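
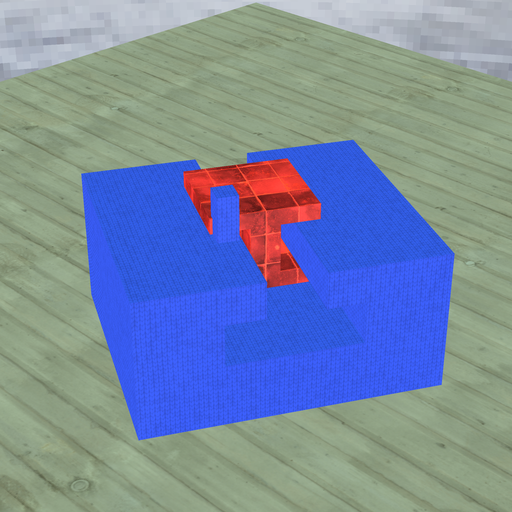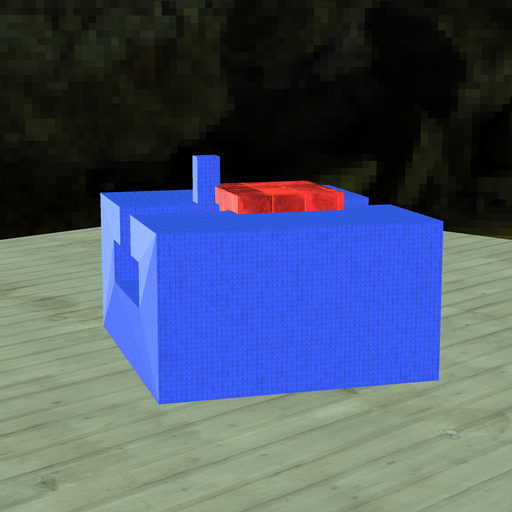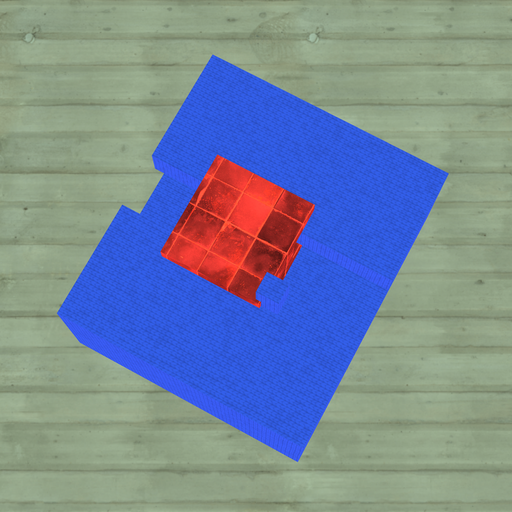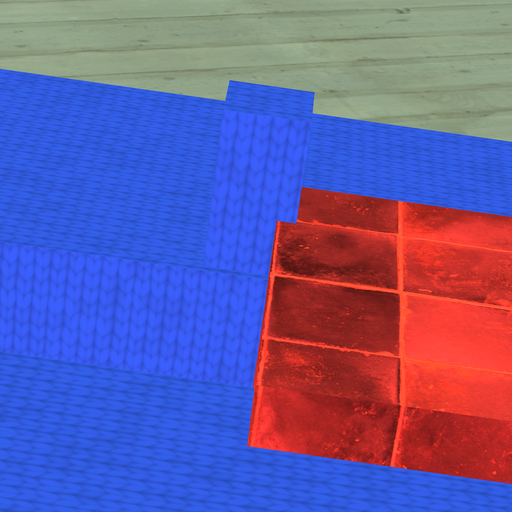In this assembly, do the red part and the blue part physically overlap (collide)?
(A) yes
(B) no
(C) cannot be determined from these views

(A) yes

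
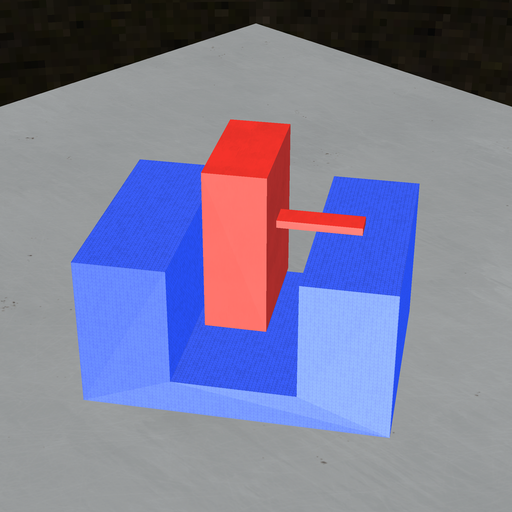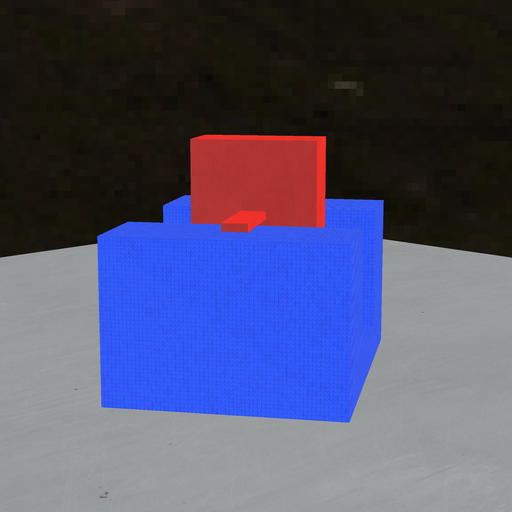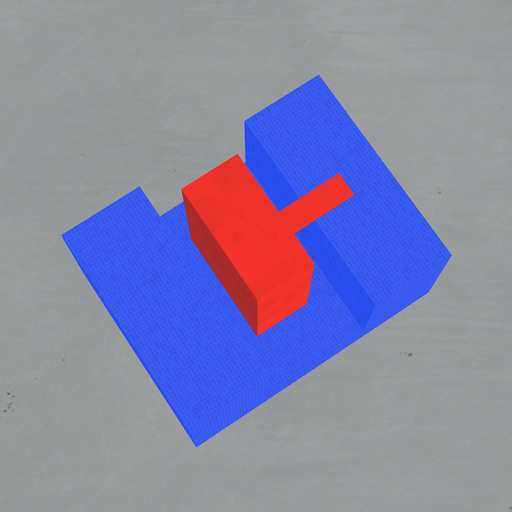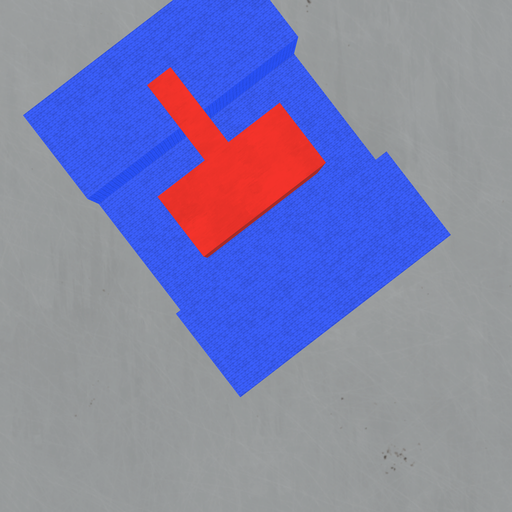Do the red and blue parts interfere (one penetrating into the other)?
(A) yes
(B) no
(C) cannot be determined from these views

(B) no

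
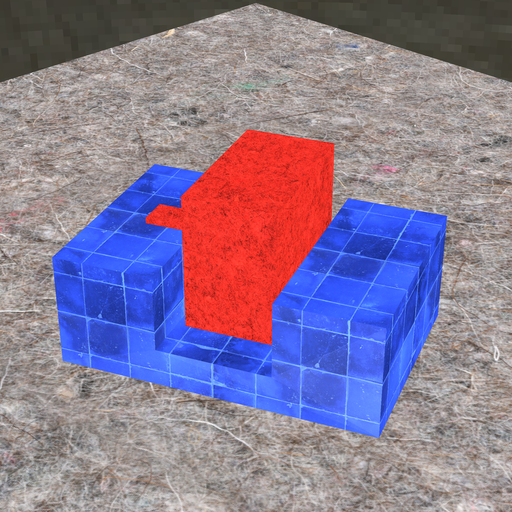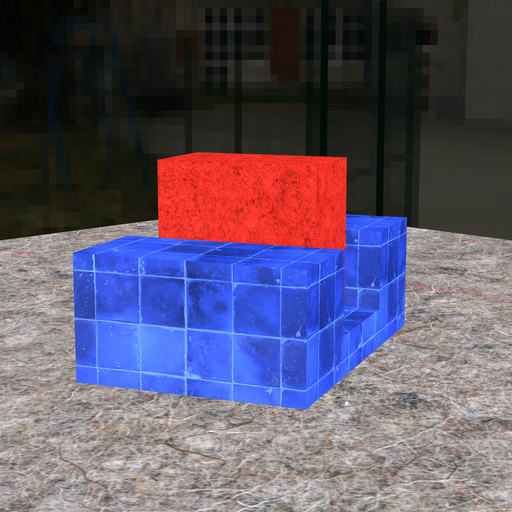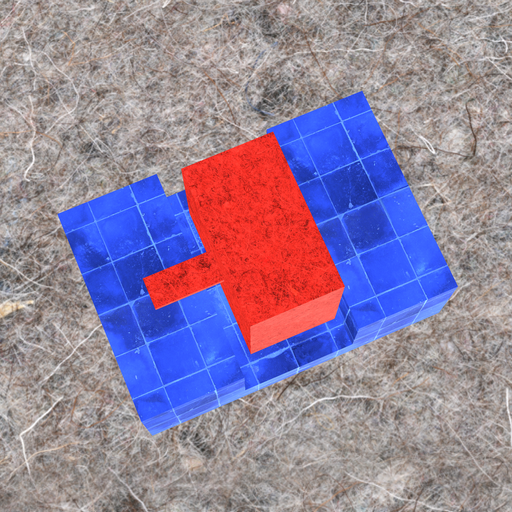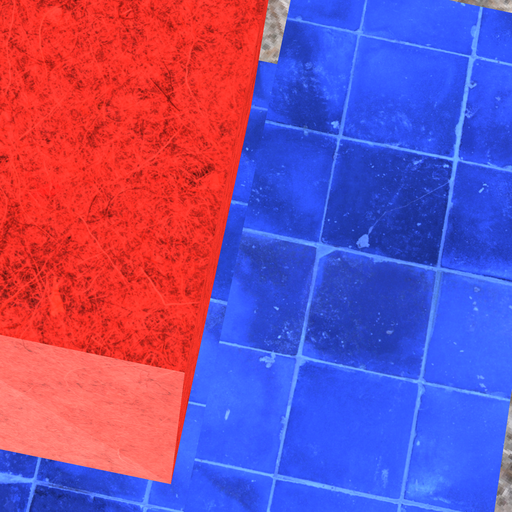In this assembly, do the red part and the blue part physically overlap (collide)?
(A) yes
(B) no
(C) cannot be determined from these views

(B) no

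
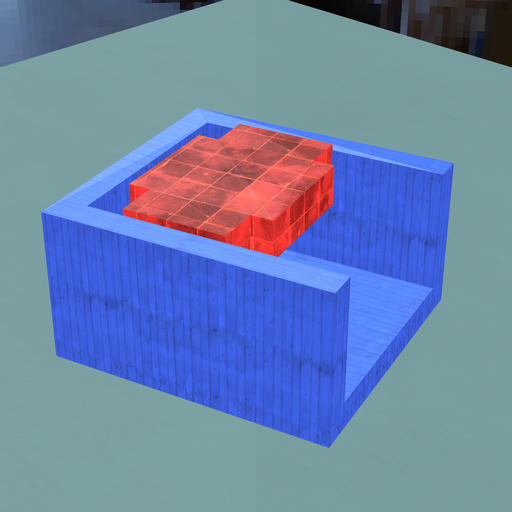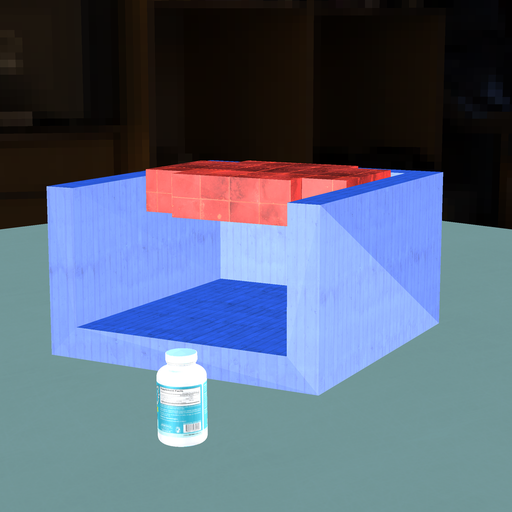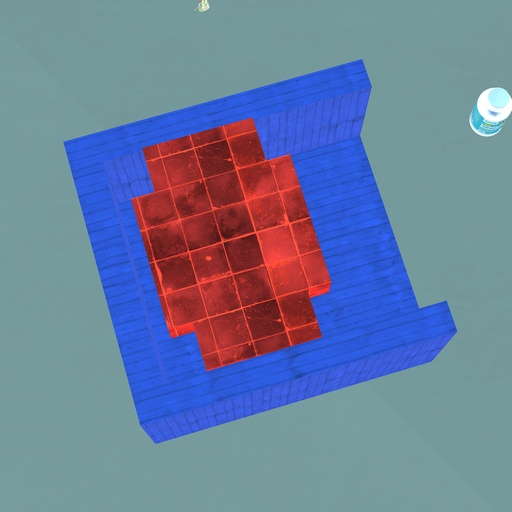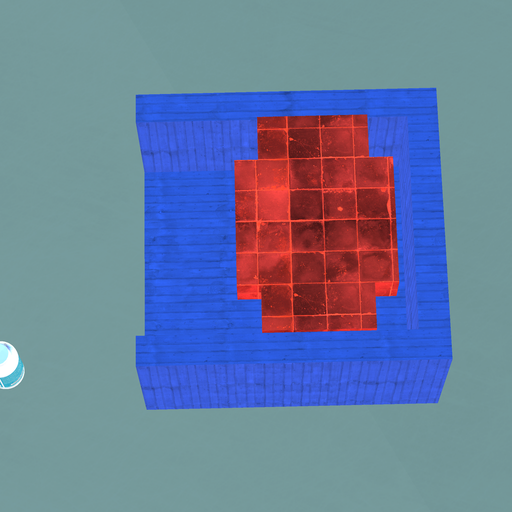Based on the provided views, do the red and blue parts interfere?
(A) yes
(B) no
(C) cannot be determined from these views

(B) no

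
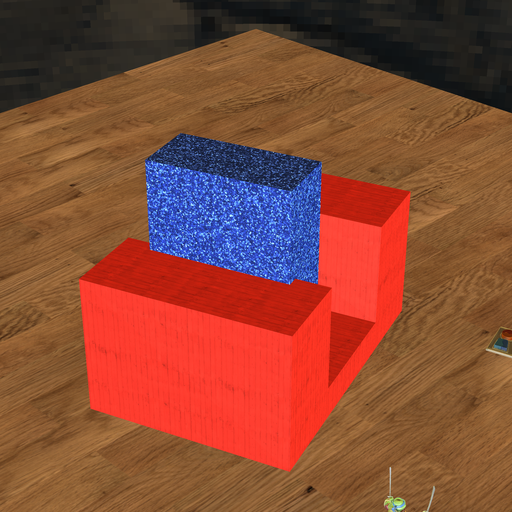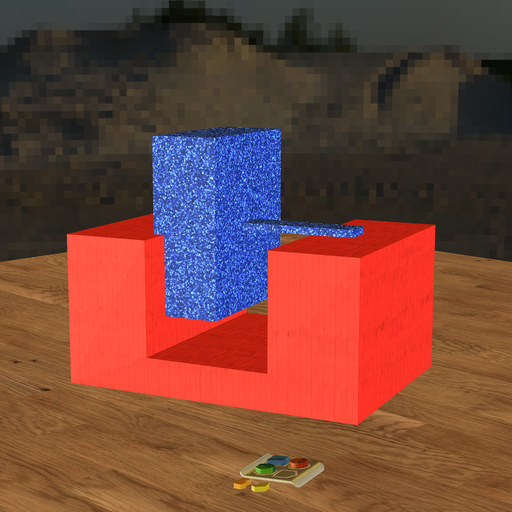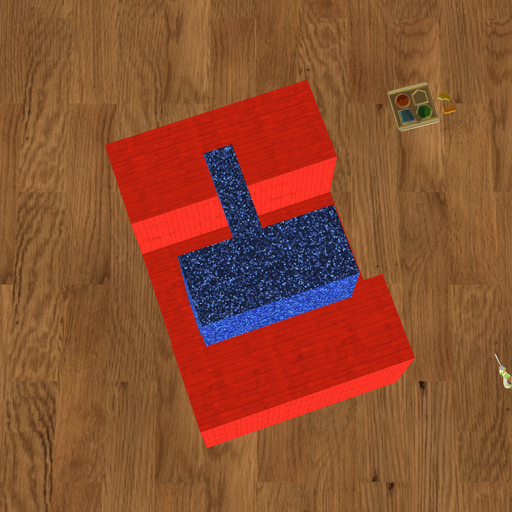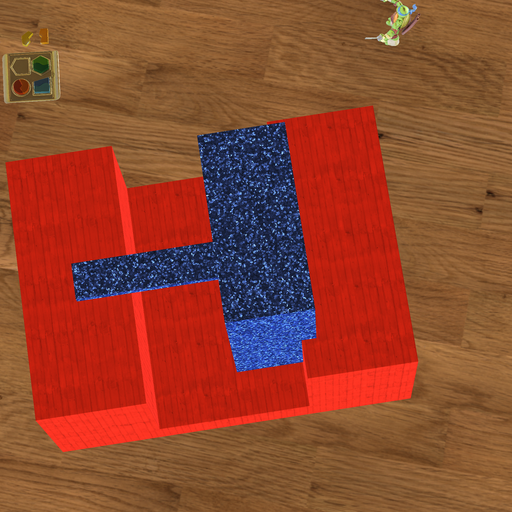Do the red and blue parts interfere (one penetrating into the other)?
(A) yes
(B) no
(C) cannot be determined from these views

(A) yes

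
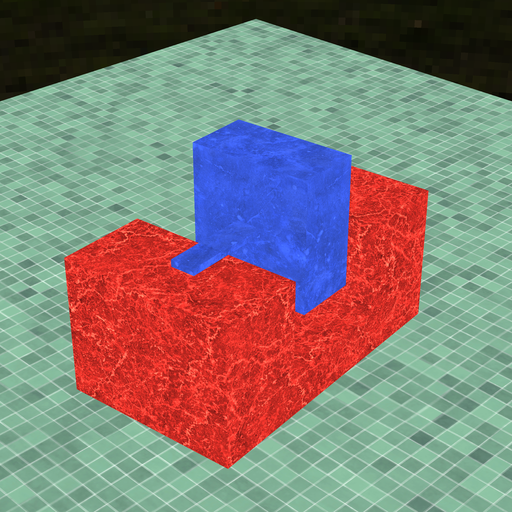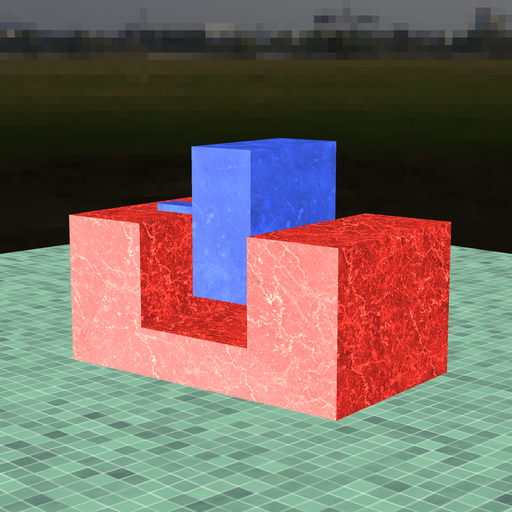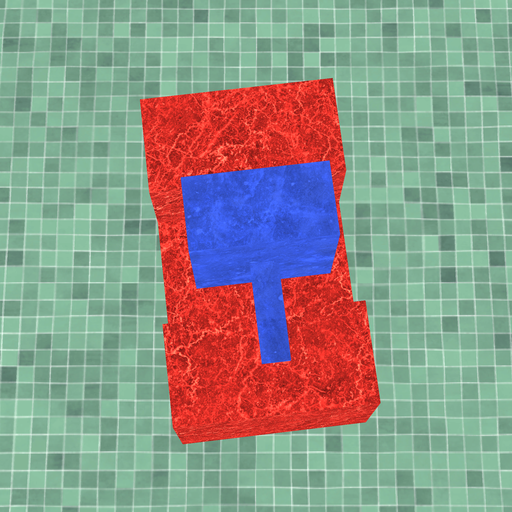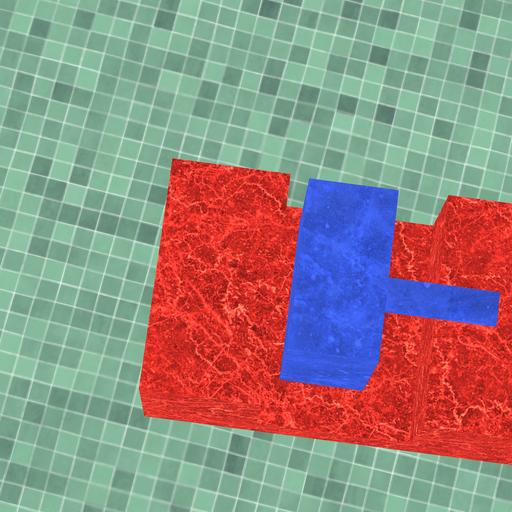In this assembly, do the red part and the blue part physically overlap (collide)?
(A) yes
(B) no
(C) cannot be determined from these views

(B) no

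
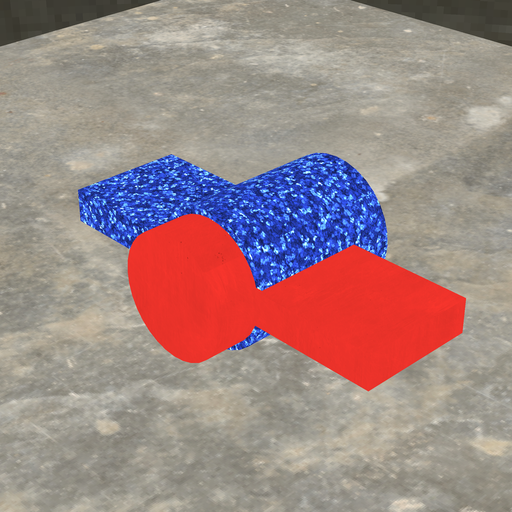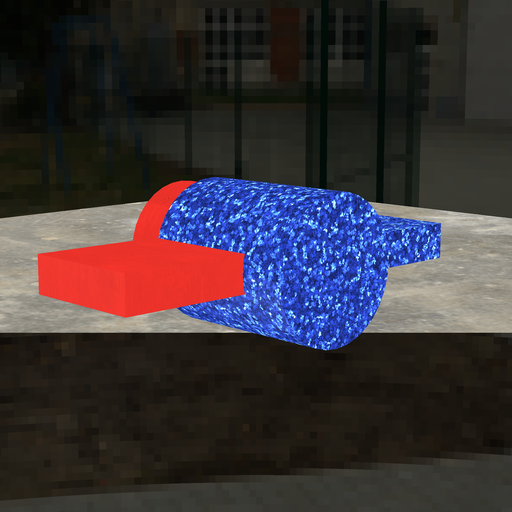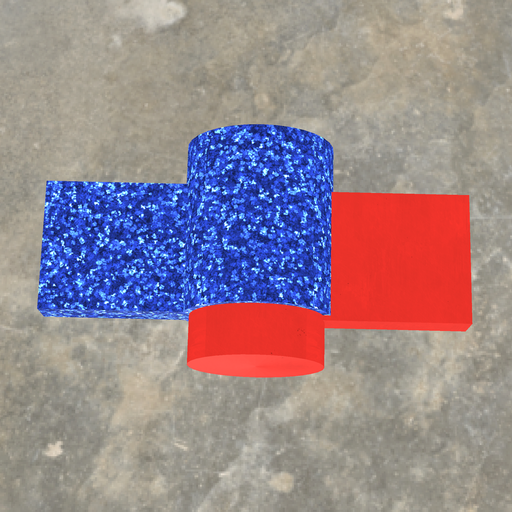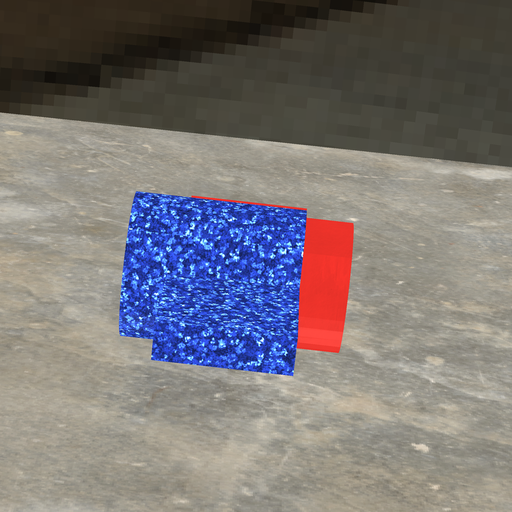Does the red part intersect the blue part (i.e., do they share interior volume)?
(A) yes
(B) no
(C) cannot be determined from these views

(A) yes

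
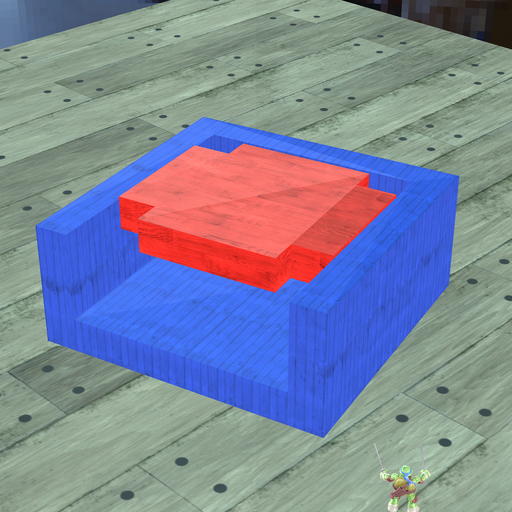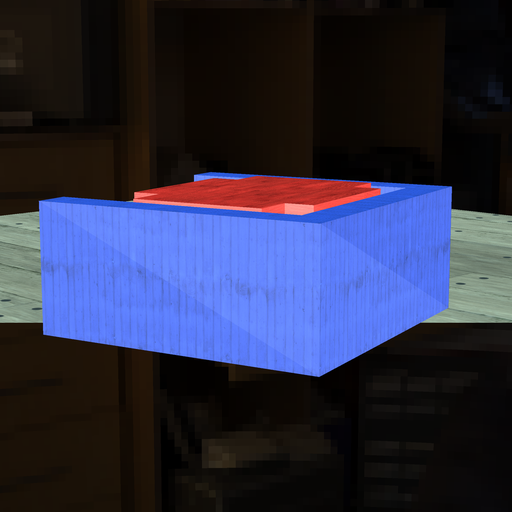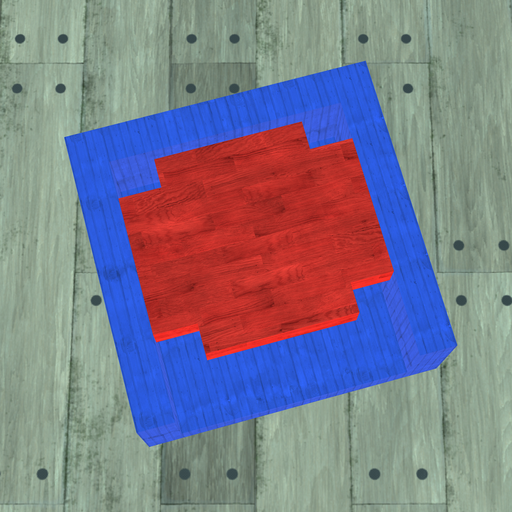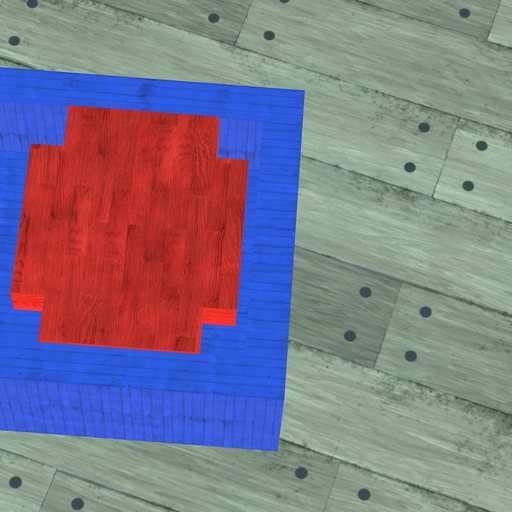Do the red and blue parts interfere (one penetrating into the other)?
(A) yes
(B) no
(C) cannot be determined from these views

(B) no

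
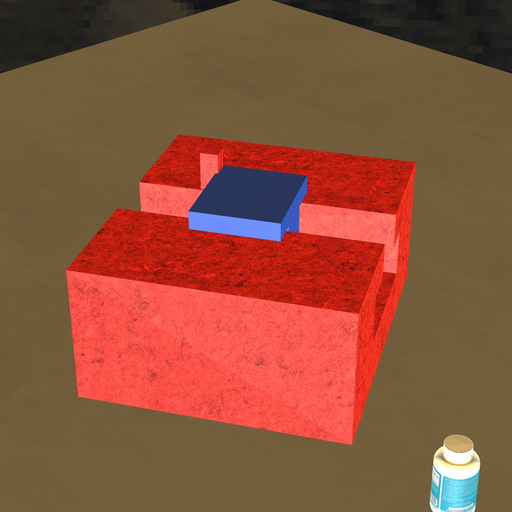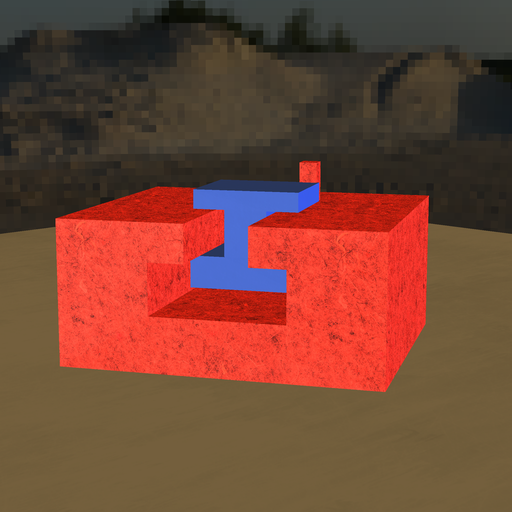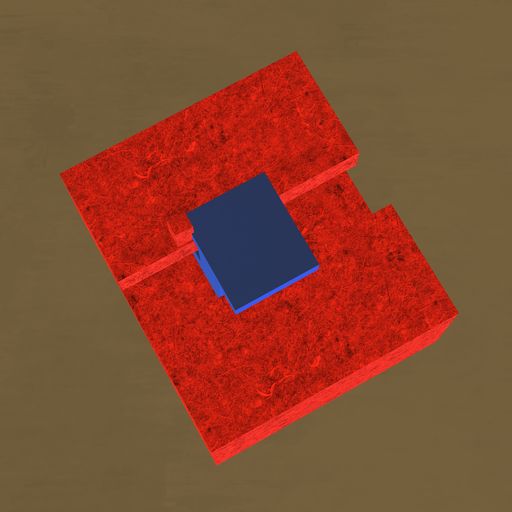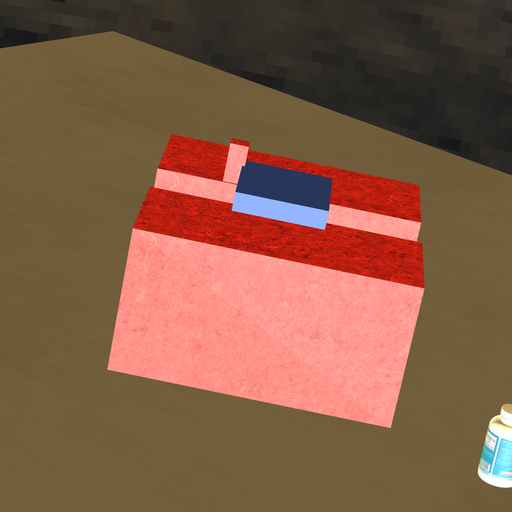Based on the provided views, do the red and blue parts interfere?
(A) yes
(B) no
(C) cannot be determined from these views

(A) yes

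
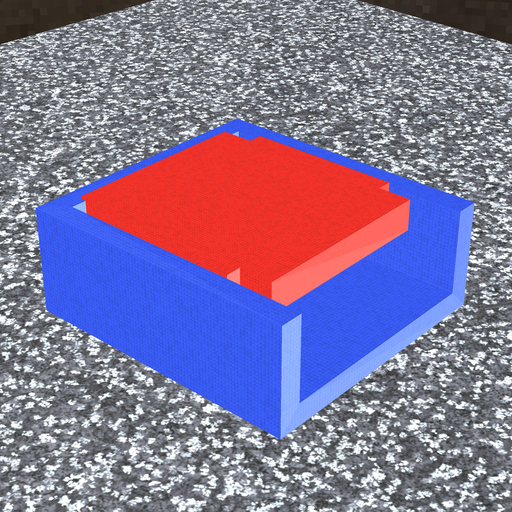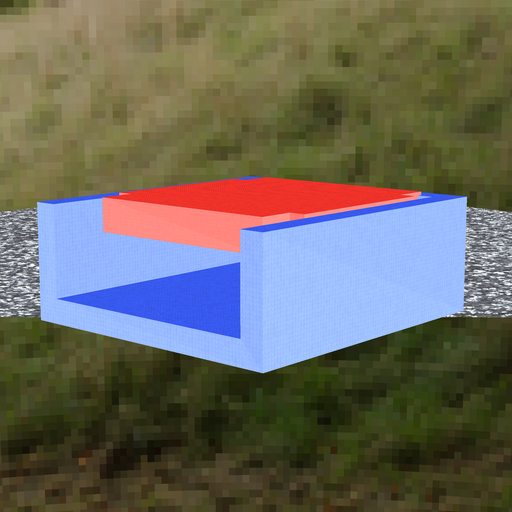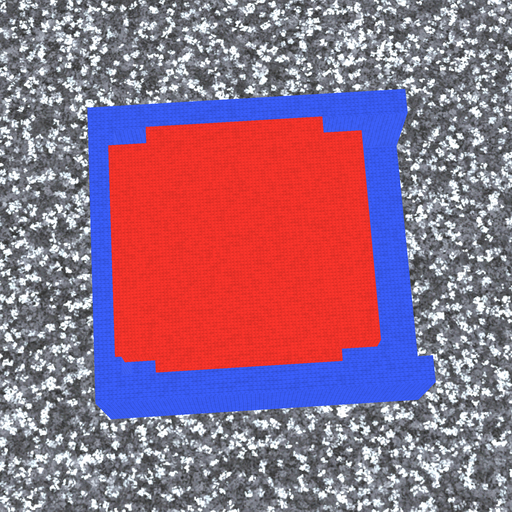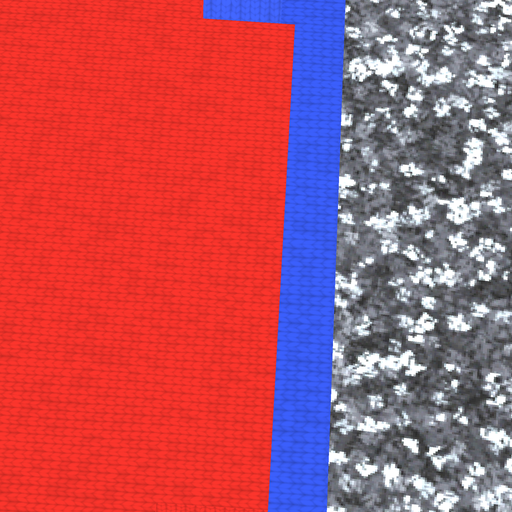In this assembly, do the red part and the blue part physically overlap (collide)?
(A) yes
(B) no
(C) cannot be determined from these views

(A) yes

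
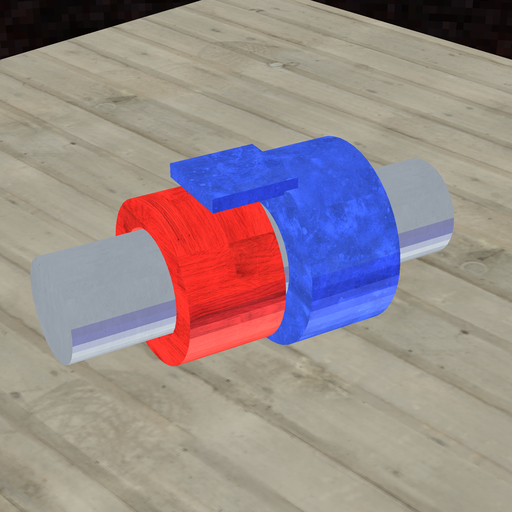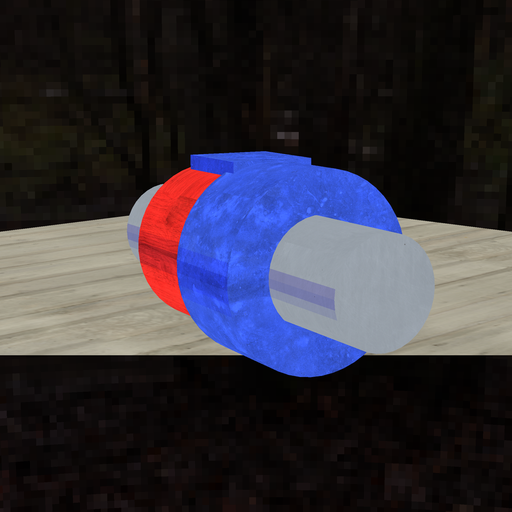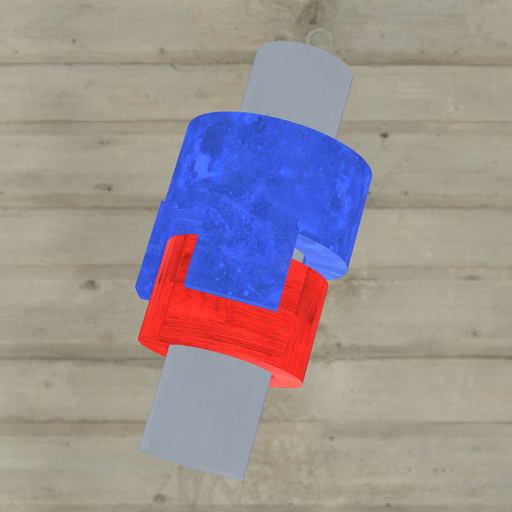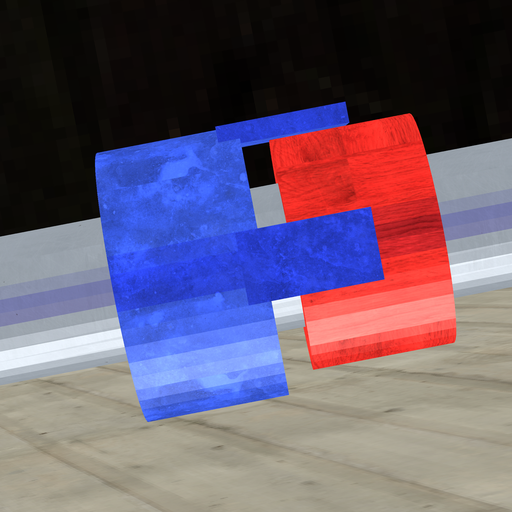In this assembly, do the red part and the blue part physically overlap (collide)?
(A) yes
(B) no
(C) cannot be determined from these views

(B) no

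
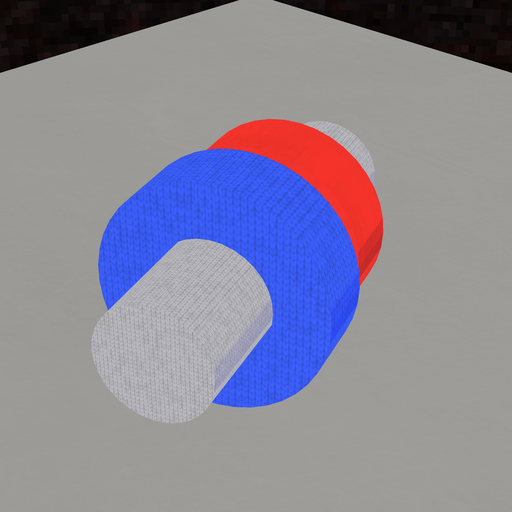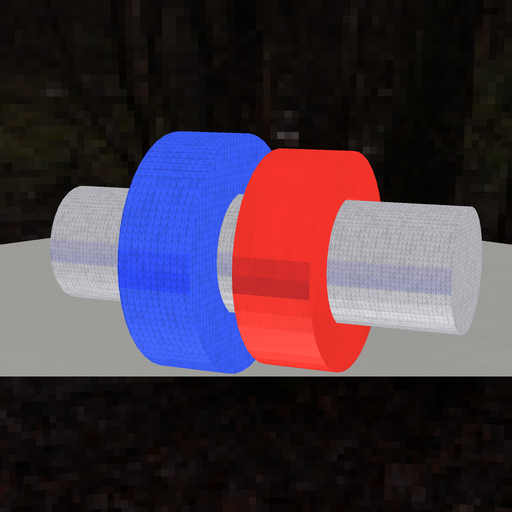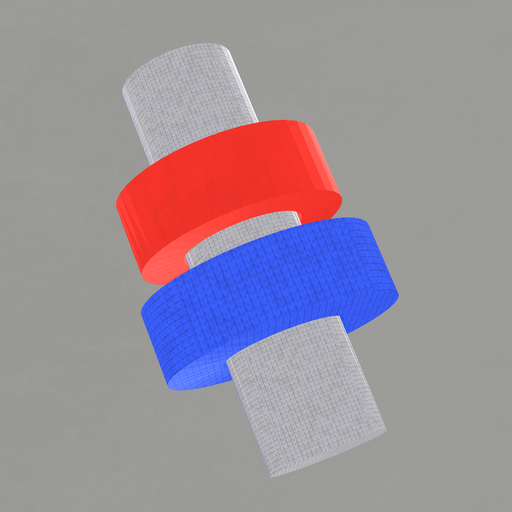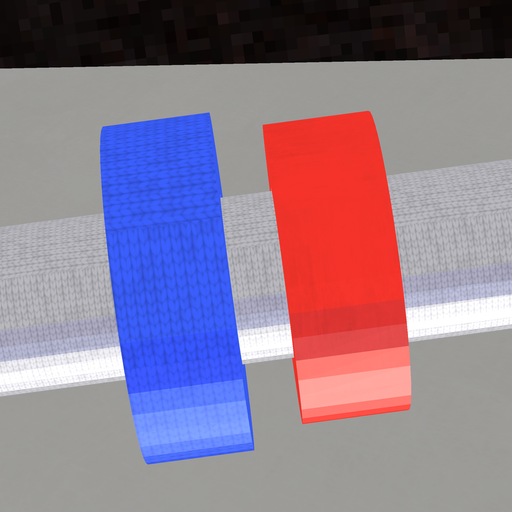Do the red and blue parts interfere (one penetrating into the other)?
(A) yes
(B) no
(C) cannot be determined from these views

(B) no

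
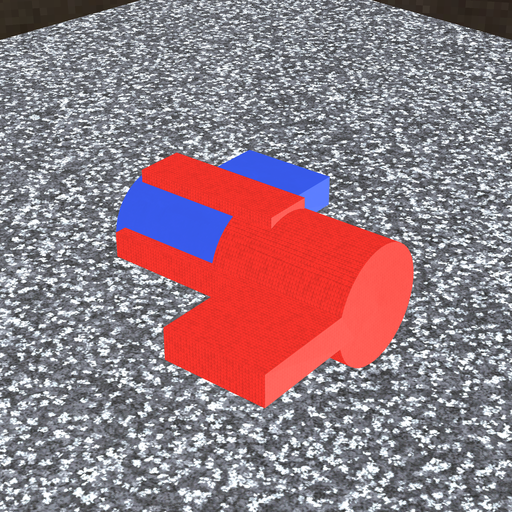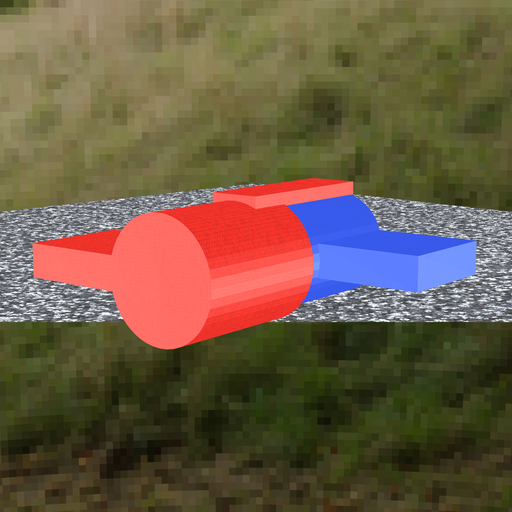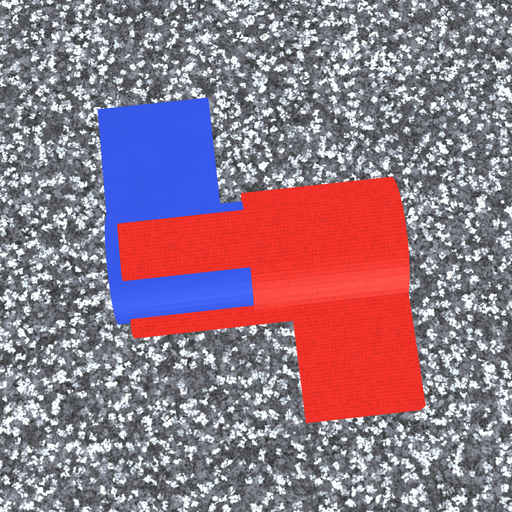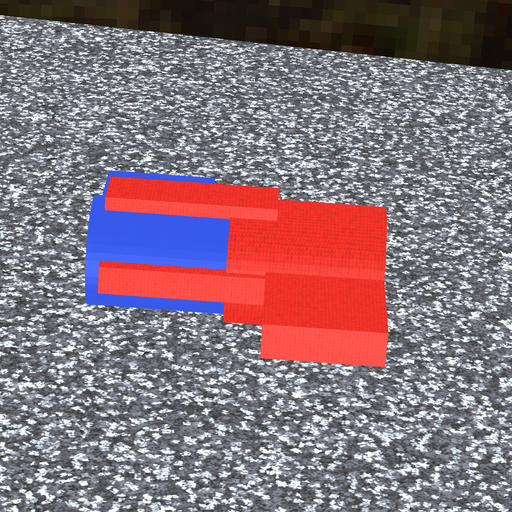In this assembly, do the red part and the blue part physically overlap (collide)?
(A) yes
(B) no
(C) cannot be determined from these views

(A) yes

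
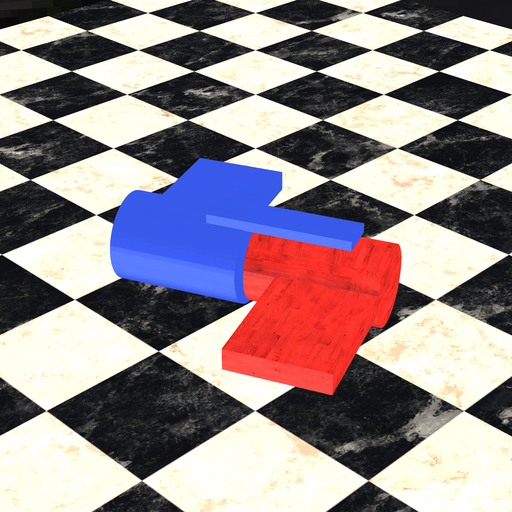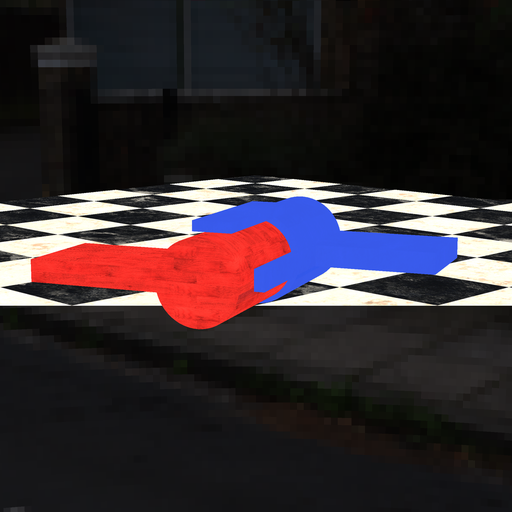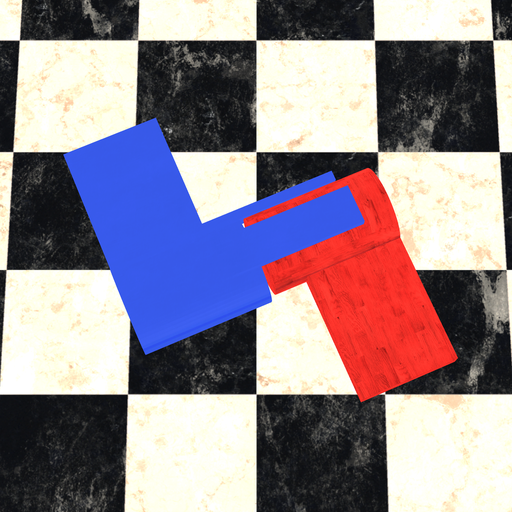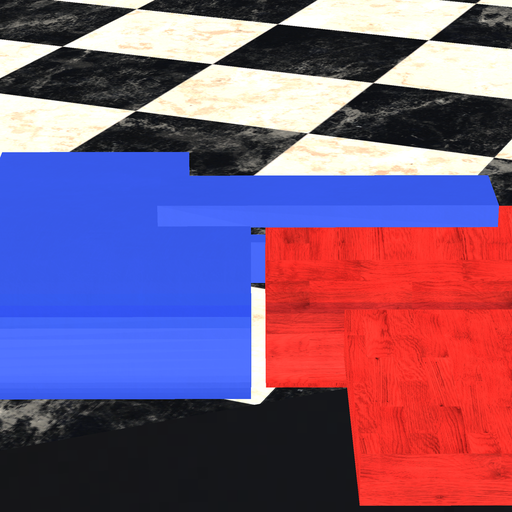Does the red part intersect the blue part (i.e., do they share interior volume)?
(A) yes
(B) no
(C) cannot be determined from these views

(B) no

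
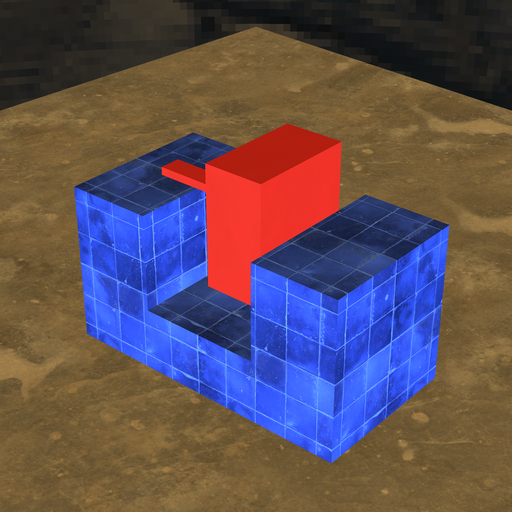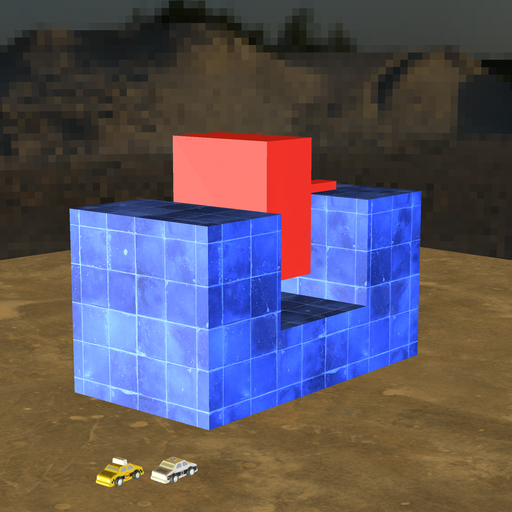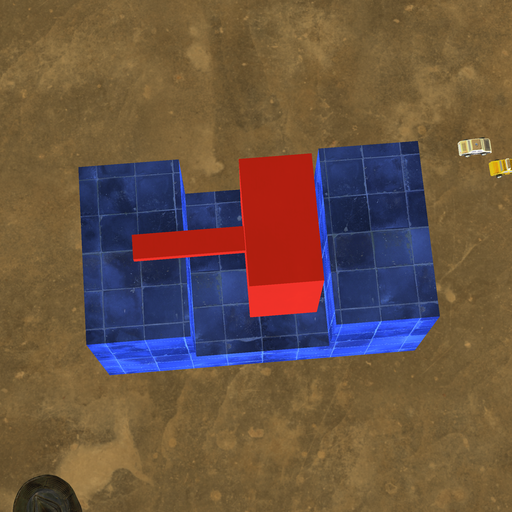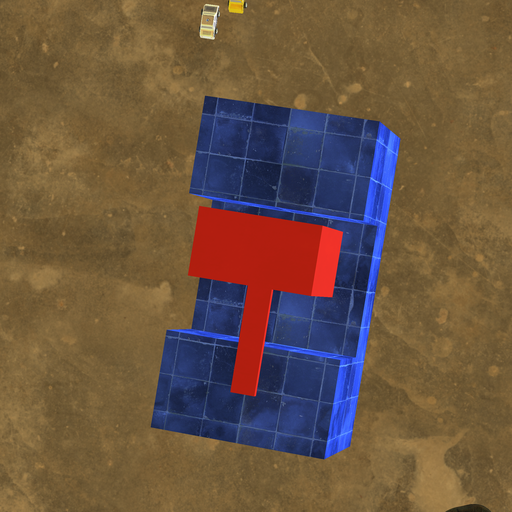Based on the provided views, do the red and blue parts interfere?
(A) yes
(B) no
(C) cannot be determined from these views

(B) no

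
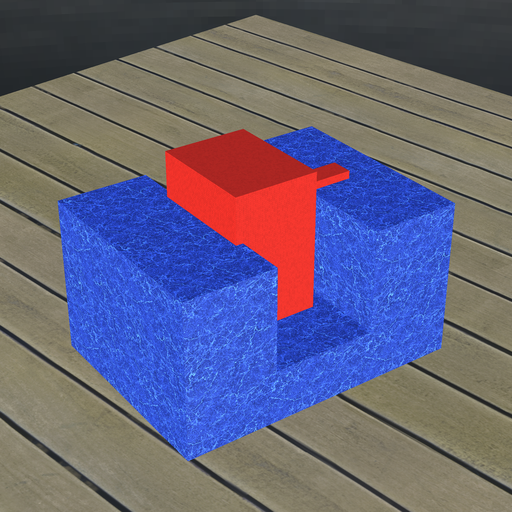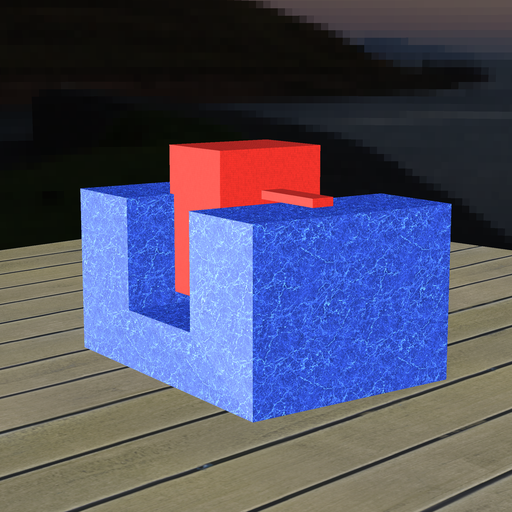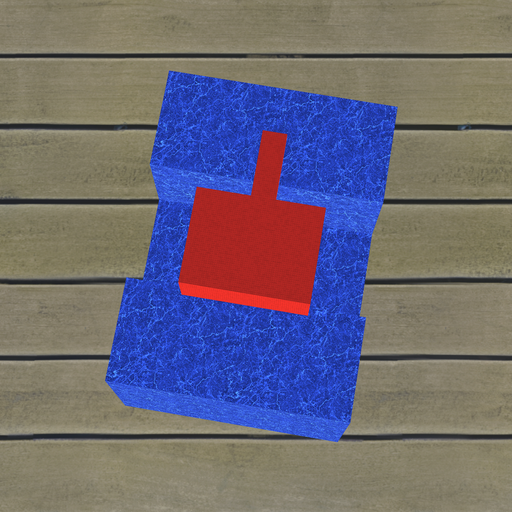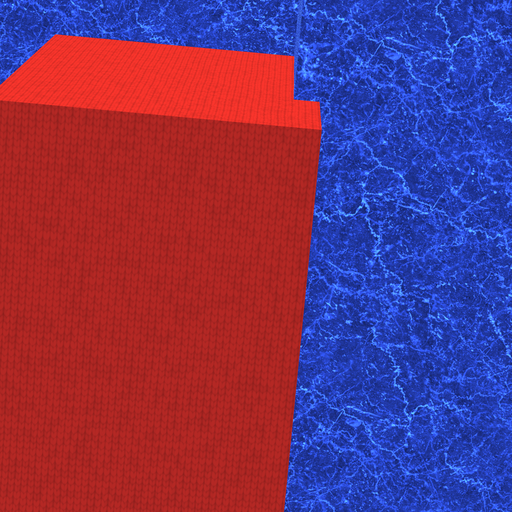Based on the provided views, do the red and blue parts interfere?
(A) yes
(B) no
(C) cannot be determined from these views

(A) yes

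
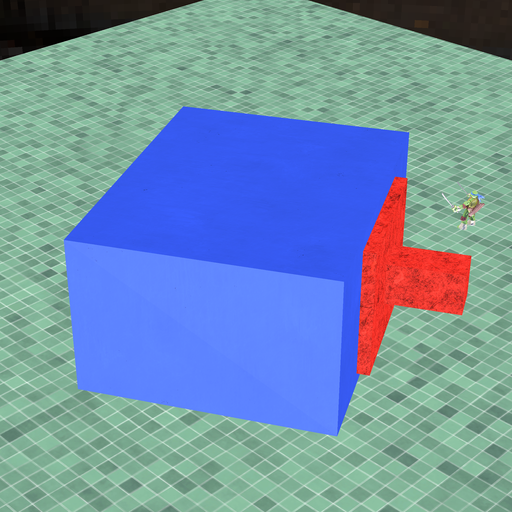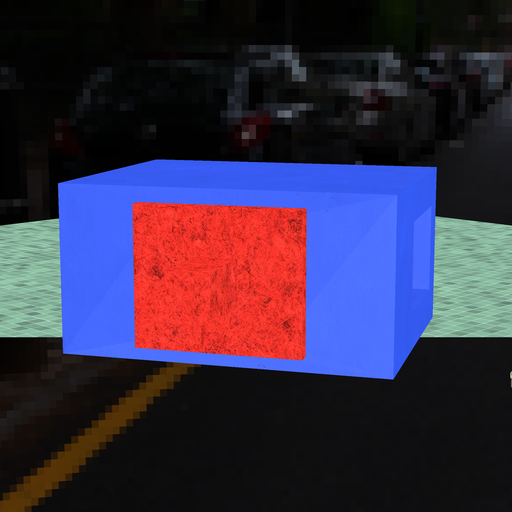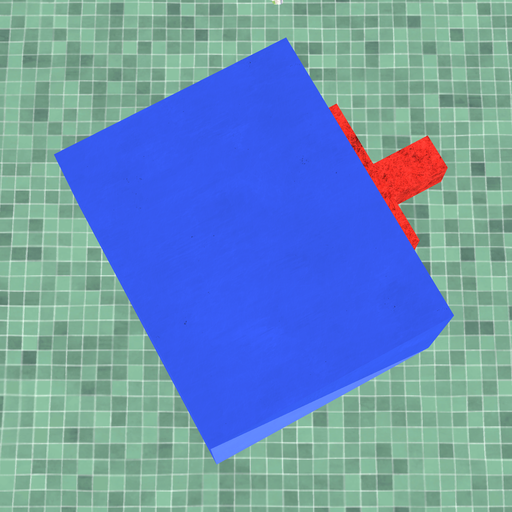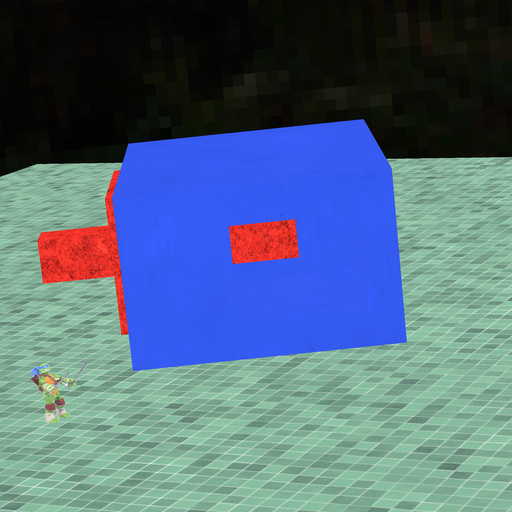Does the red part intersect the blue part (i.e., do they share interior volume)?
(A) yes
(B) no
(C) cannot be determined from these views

(B) no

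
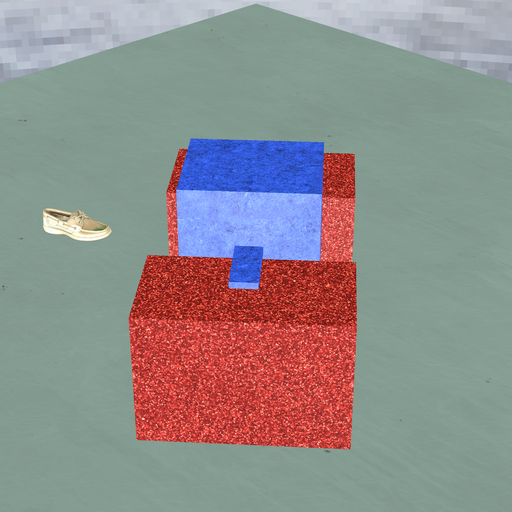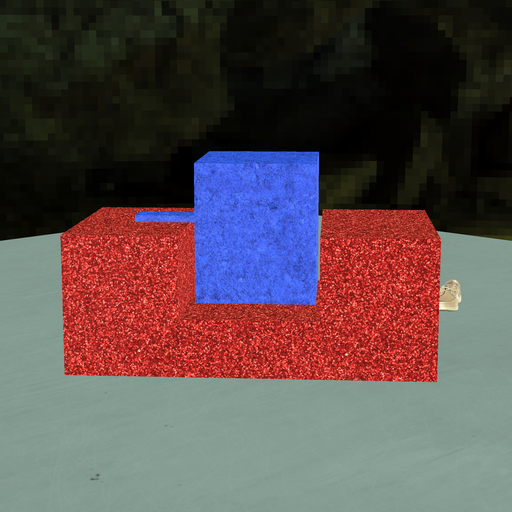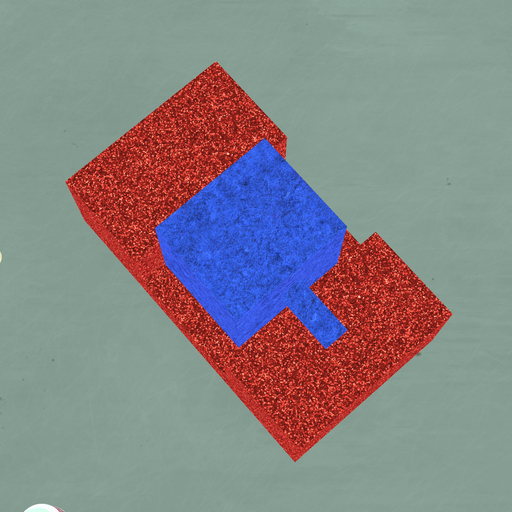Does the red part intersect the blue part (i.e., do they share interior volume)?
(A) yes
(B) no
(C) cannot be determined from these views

(B) no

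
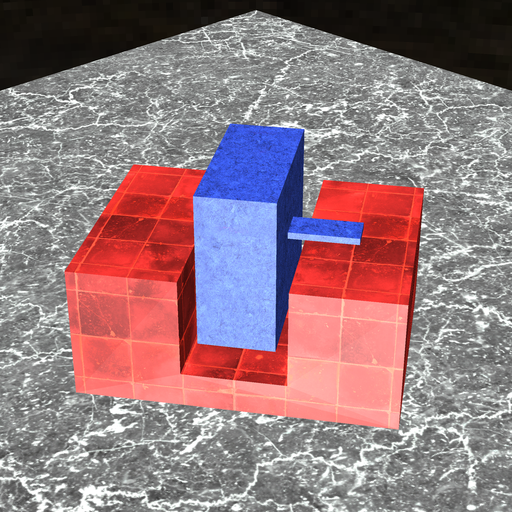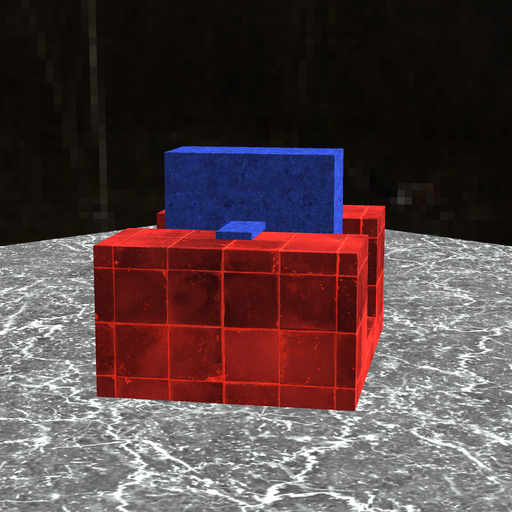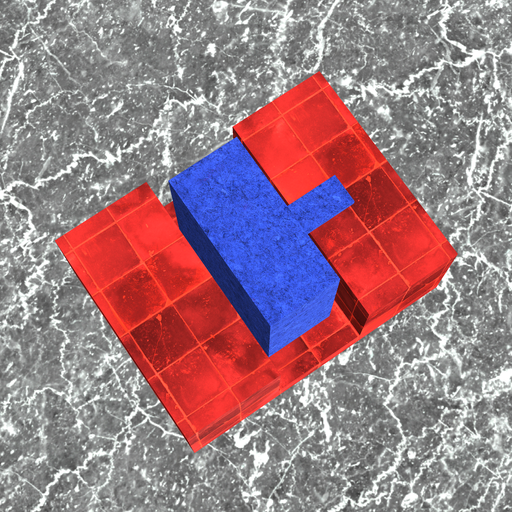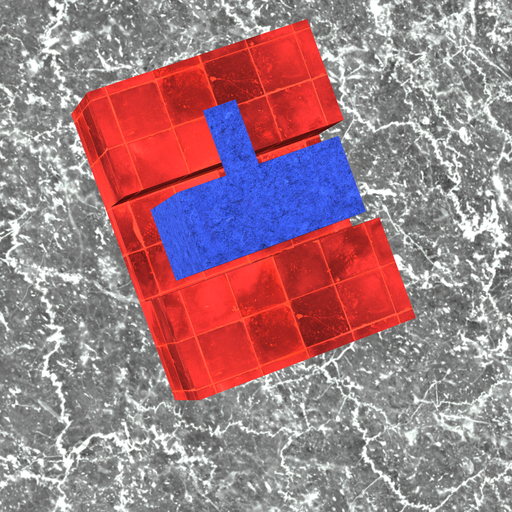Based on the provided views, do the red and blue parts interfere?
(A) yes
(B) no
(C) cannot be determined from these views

(B) no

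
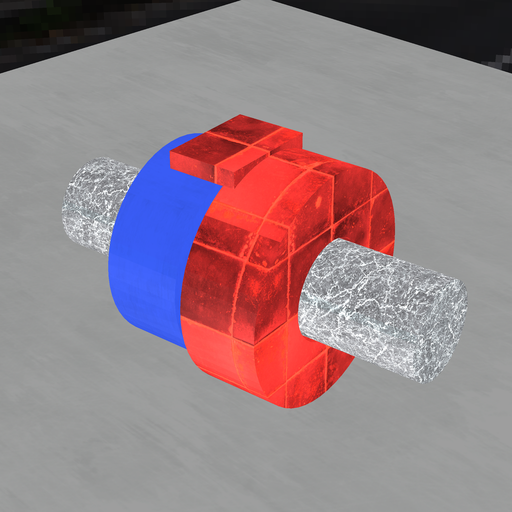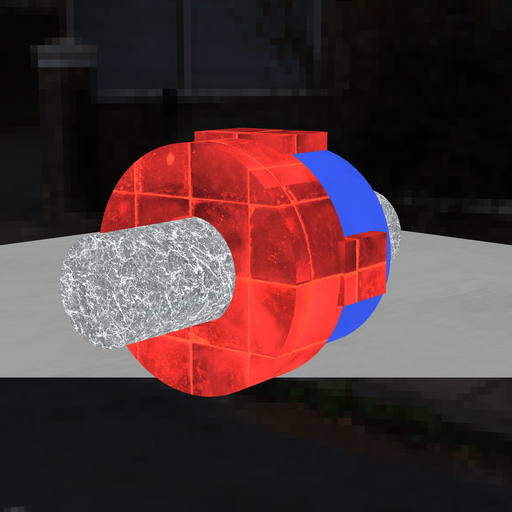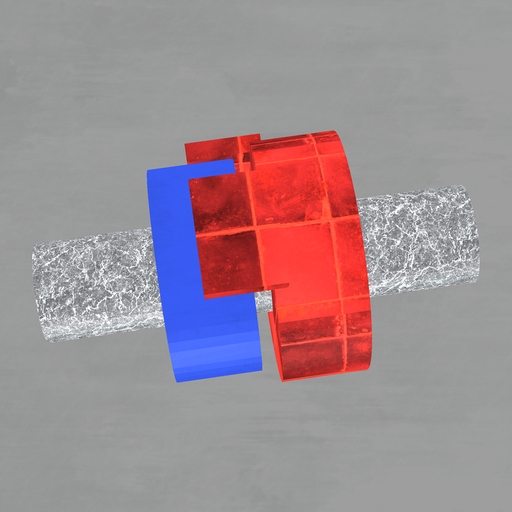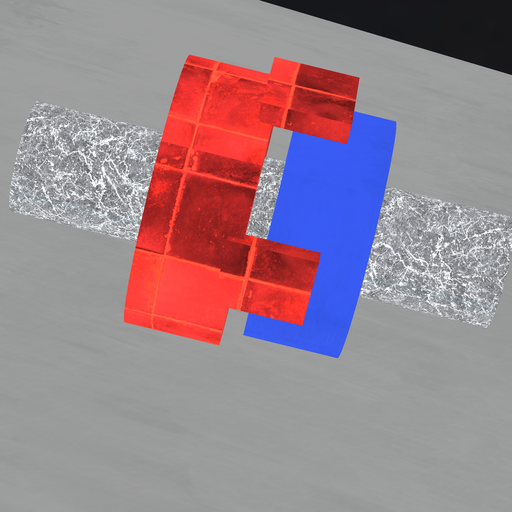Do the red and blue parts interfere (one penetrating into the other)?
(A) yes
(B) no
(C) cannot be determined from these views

(B) no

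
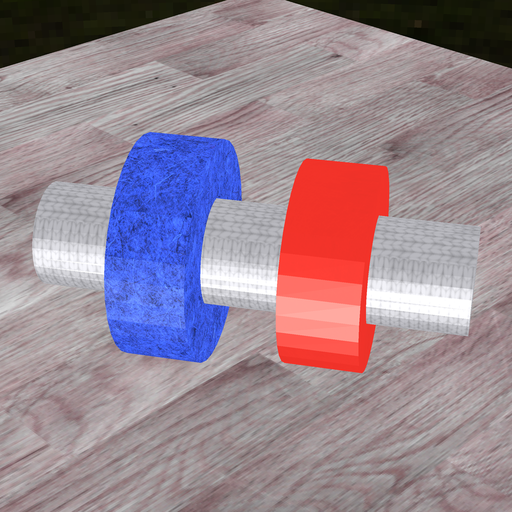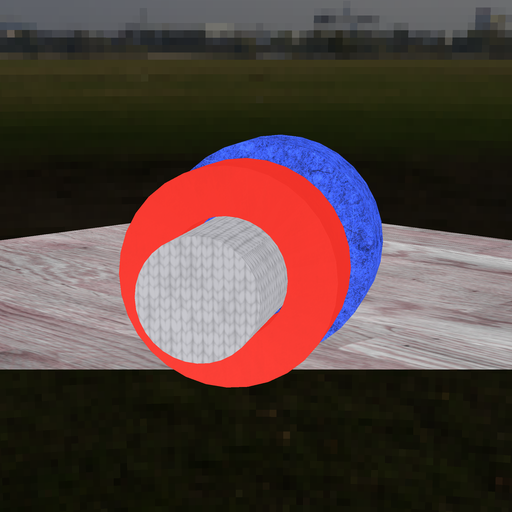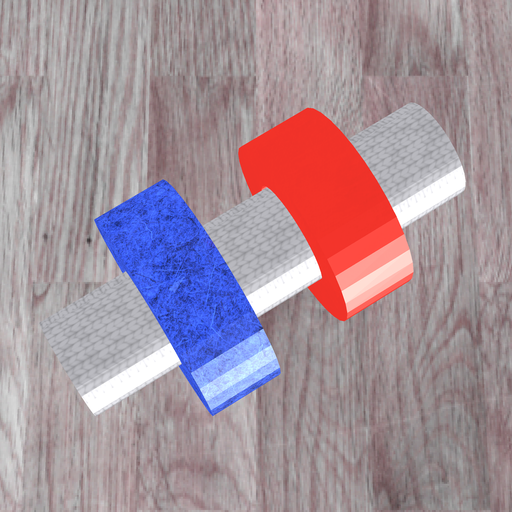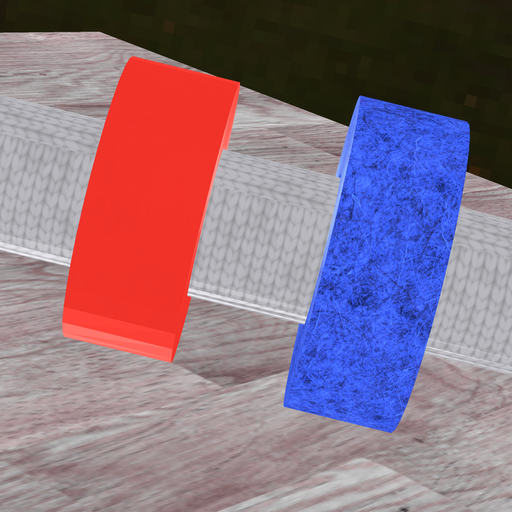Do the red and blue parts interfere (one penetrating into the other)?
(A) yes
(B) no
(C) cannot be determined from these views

(B) no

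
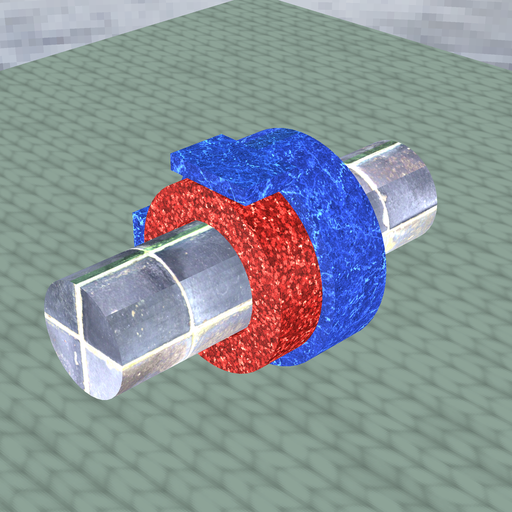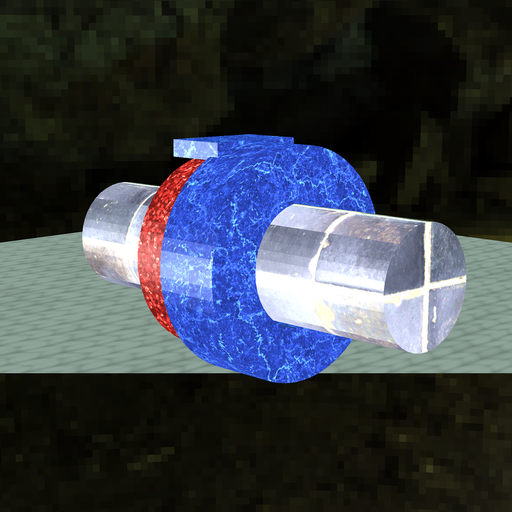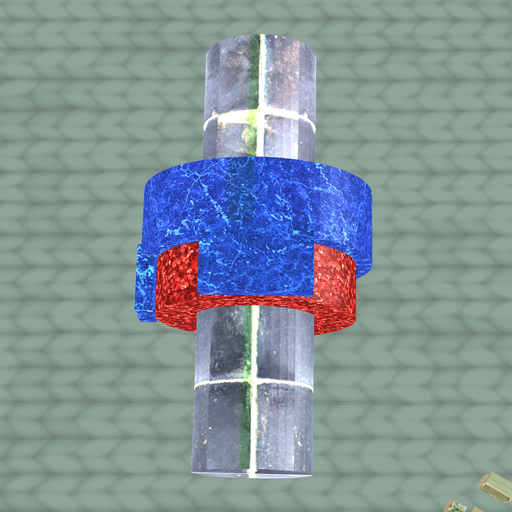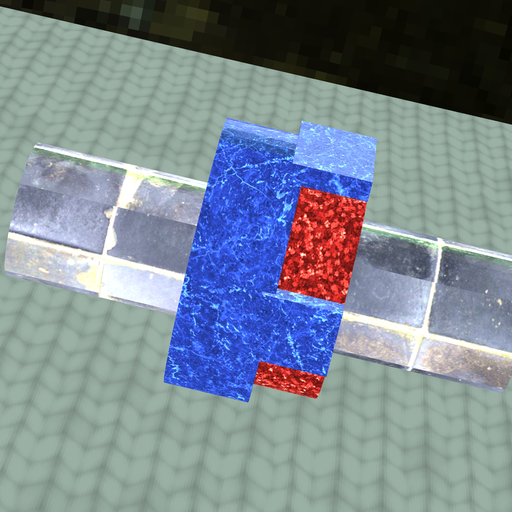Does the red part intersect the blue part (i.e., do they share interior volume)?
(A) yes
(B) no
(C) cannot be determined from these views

(A) yes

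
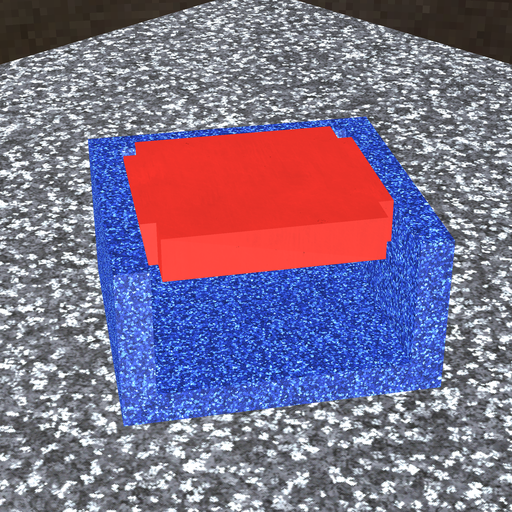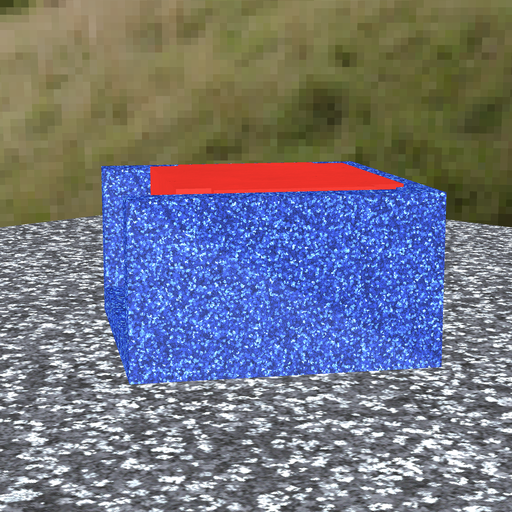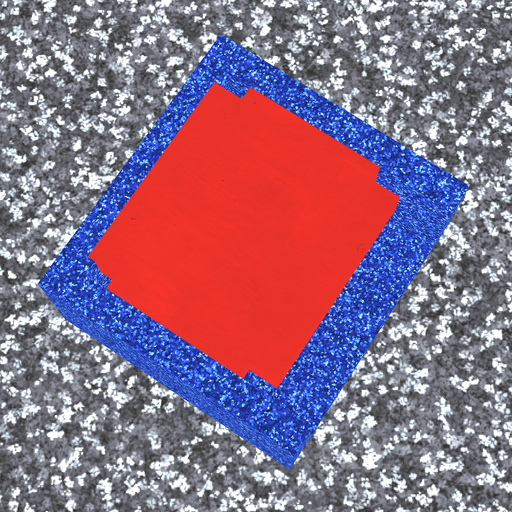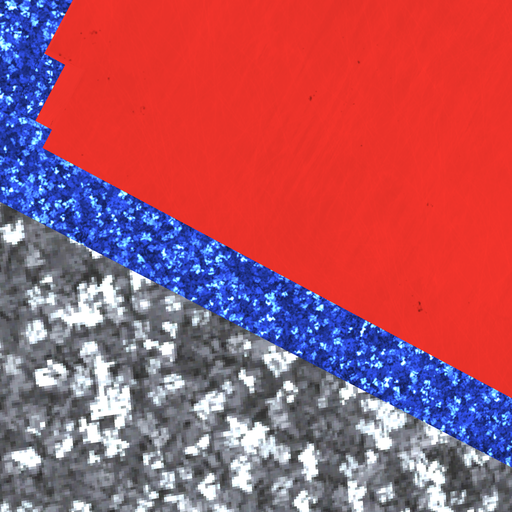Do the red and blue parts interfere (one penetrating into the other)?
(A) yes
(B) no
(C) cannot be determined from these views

(A) yes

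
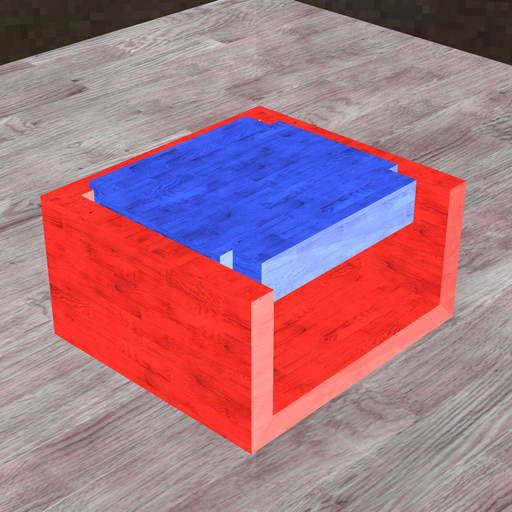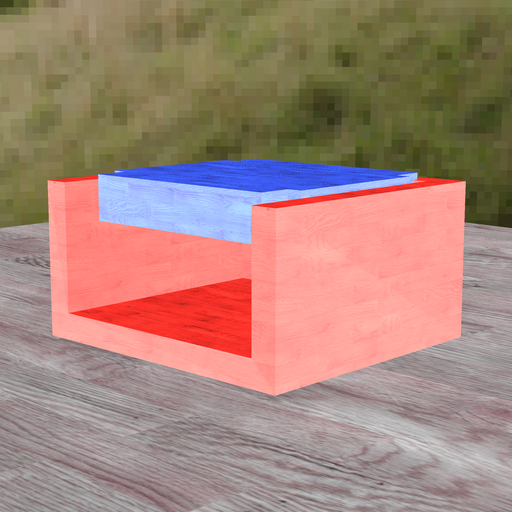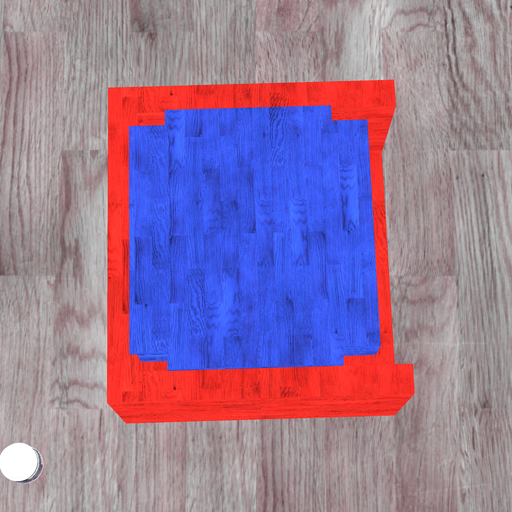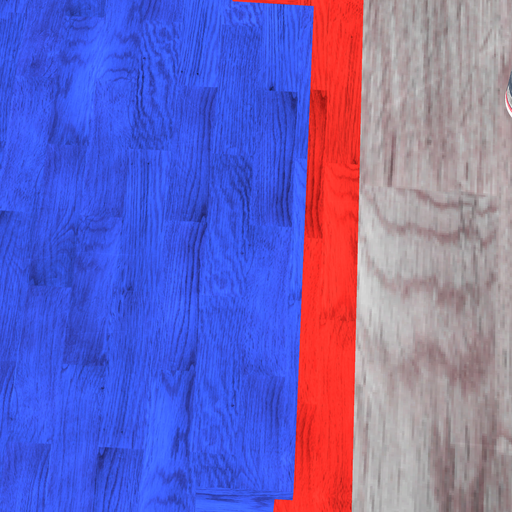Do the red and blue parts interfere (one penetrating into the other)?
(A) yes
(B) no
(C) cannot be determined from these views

(A) yes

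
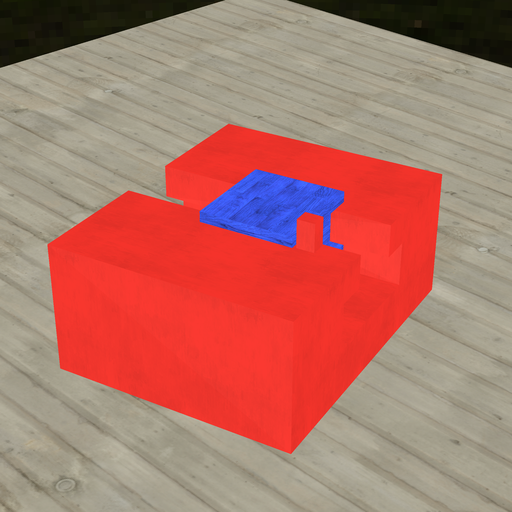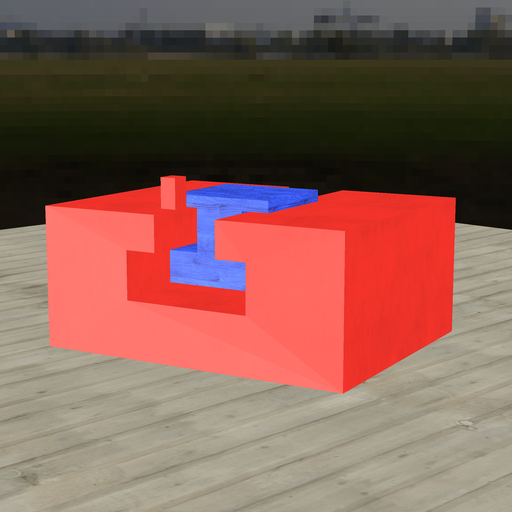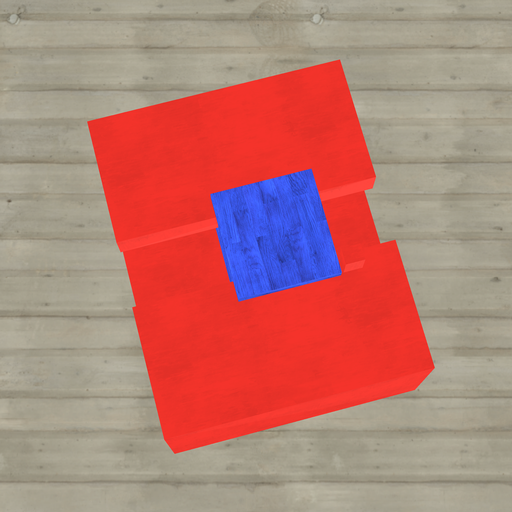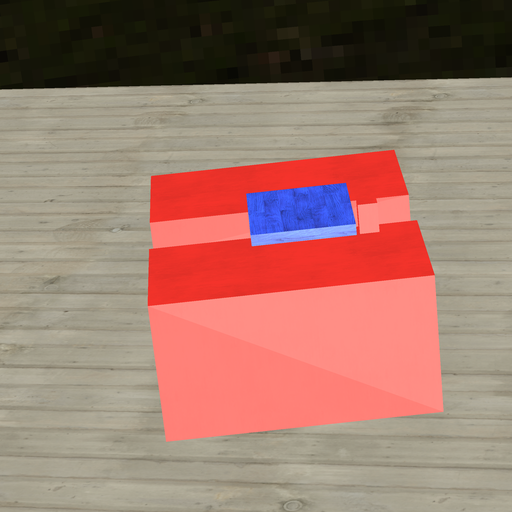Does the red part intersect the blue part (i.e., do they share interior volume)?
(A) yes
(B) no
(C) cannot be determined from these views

(B) no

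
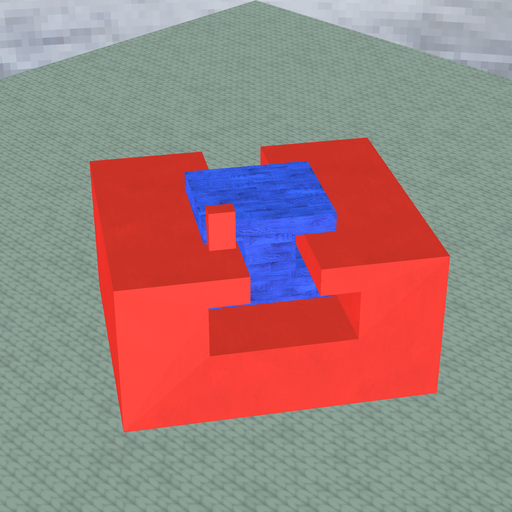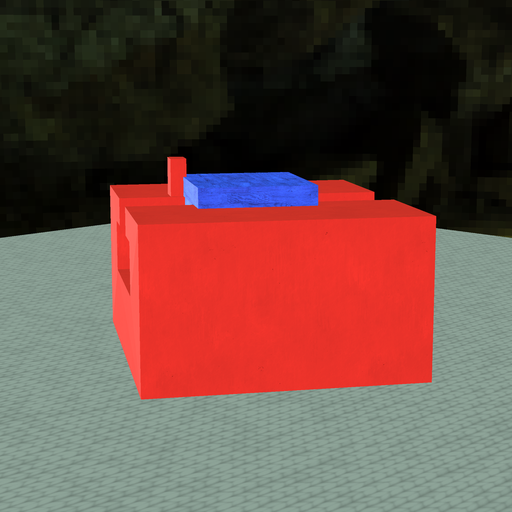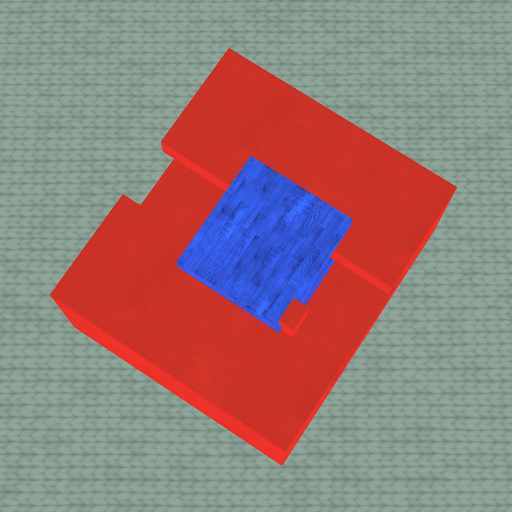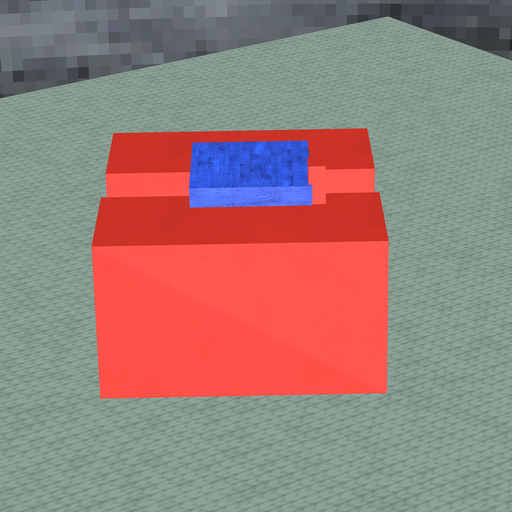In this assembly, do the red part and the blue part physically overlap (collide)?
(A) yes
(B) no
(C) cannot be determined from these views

(A) yes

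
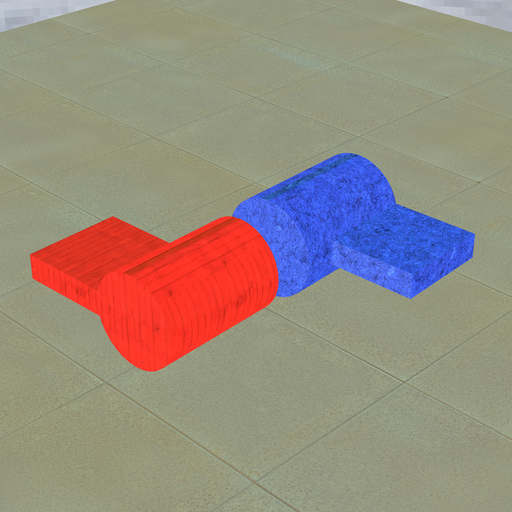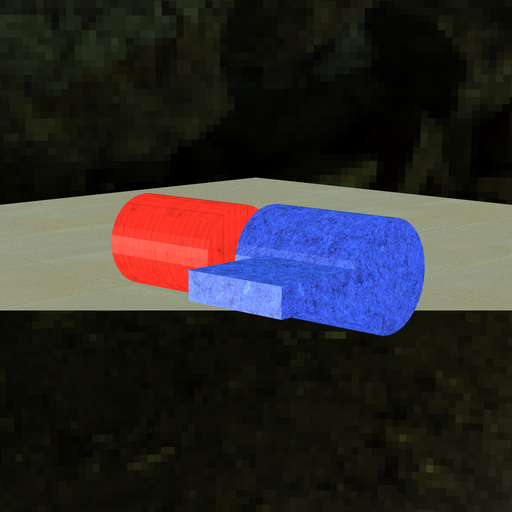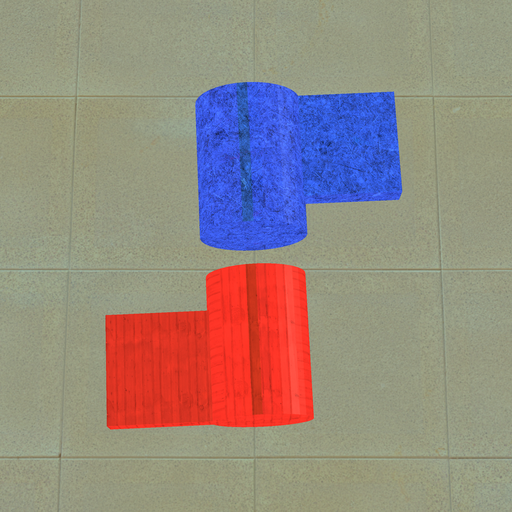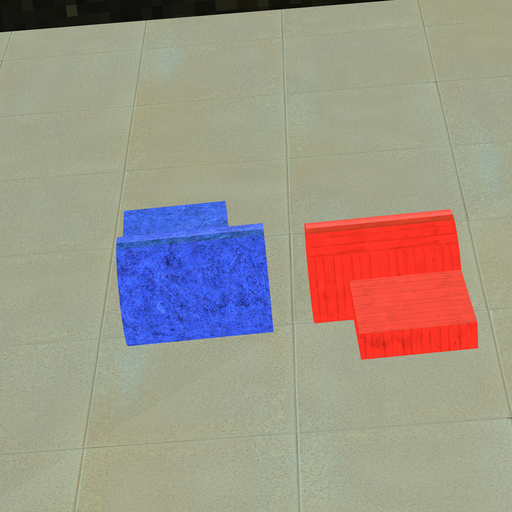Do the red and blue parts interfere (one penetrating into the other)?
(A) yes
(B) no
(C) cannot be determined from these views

(B) no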